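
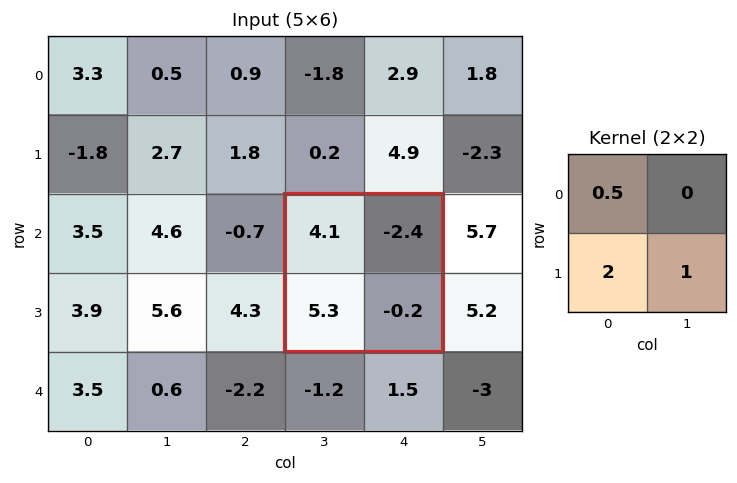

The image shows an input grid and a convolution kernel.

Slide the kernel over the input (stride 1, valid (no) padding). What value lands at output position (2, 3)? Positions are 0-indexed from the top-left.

12.45

The receptive field on the input at this output position is [4.1 -2.4 / 5.3 -0.2]. Elementwise product with the kernel and sum: 4.1·0.5 + 5.3·2 + -0.2·1.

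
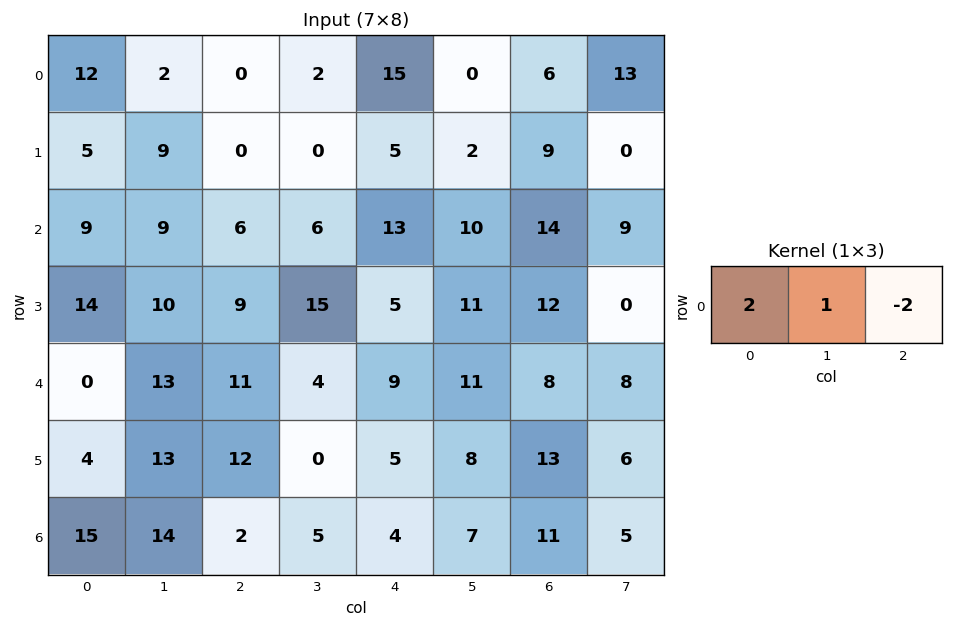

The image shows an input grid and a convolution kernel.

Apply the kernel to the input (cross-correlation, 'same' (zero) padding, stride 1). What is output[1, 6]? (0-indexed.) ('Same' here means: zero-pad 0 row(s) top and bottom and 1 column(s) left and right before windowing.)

13

The receptive field on the zero-padded input at this output position is [2 9 0]. Elementwise product with the kernel and sum: 2·2 + 9·1 + 0·-2.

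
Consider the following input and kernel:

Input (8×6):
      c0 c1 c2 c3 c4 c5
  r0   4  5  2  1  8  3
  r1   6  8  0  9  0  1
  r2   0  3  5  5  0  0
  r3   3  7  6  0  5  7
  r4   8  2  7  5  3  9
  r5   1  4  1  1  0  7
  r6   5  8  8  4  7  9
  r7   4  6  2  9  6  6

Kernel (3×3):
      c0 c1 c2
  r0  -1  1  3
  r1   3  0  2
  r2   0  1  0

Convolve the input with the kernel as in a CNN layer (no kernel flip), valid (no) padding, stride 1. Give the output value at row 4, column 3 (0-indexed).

49

The receptive field on the input at this output position is [5 3 9 / 1 0 7 / 4 7 9]. Elementwise product with the kernel and sum: 5·-1 + 3·1 + 9·3 + 1·3 + 7·2 + 7·1.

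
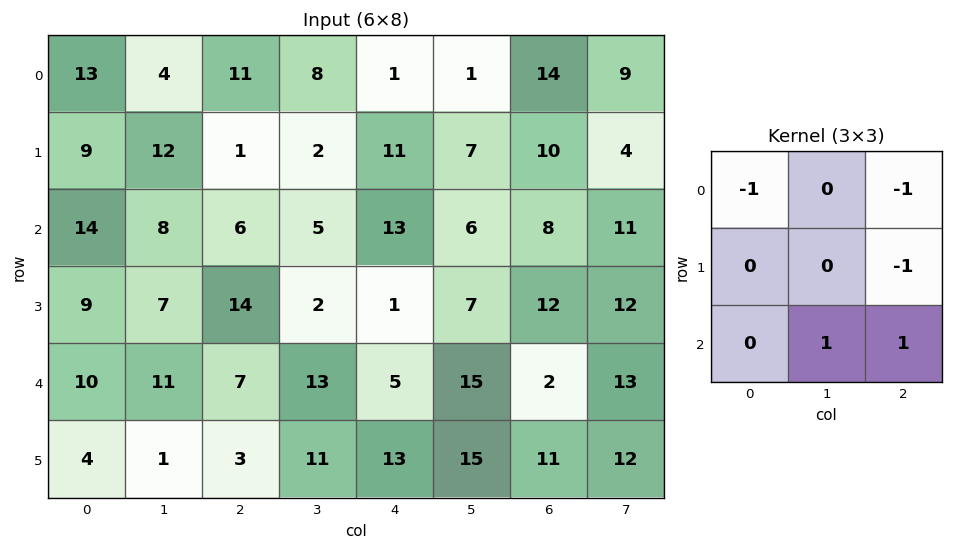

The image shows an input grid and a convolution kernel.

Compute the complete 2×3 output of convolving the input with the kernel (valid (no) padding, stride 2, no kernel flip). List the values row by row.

-11 -5 -11
-16 -2 -16

Output[0,0]: The receptive field on the input at this output position is [13 4 11 / 9 12 1 / 14 8 6]. Elementwise product with the kernel and sum: 13·-1 + 11·-1 + 1·-1 + 8·1 + 6·1.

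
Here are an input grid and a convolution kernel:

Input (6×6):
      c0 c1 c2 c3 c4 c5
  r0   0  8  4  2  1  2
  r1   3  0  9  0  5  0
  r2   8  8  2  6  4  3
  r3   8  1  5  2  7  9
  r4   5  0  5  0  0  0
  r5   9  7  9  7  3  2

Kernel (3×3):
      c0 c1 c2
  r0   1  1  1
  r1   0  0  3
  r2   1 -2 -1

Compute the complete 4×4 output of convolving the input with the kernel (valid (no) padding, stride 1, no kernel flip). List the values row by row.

Output[0,0]: The receptive field on the input at this output position is [0 8 4 / 3 0 9 / 8 8 2]. Elementwise product with the kernel and sum: 0·1 + 8·1 + 4·1 + 9·3 + 8·1 + 8·-2 + 2·-1.
Output[0,1]: The receptive field on the input at this output position is [8 4 2 / 0 9 0 / 8 2 6]. Elementwise product with the kernel and sum: 8·1 + 4·1 + 2·1 + 0·3 + 8·1 + 2·-2 + 6·-1.

29 12 8 0
19 16 20 -7
33 12 38 40
15 -10 6 17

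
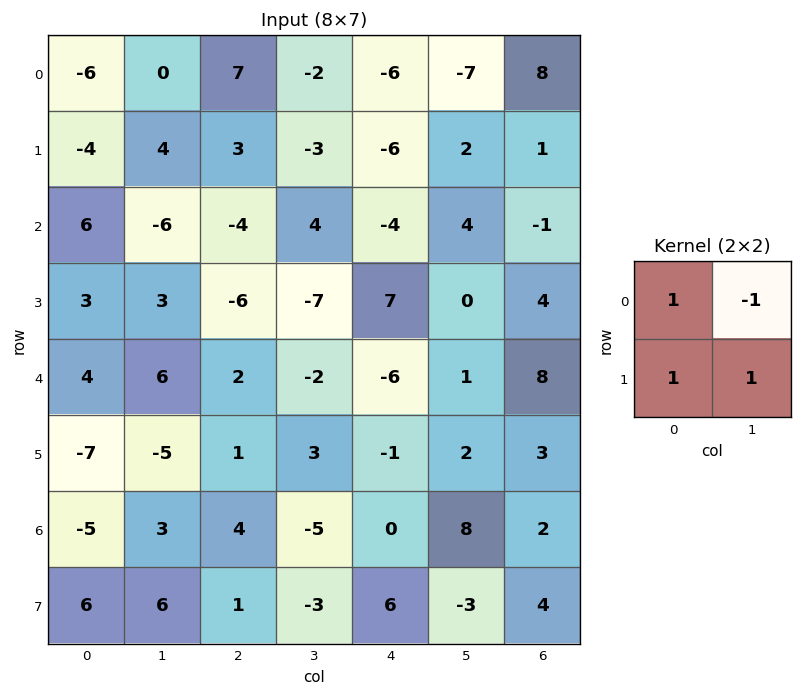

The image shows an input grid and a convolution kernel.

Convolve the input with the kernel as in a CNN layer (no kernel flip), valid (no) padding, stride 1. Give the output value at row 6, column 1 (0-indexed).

The receptive field on the input at this output position is [3 4 / 6 1]. Elementwise product with the kernel and sum: 3·1 + 4·-1 + 6·1 + 1·1.

6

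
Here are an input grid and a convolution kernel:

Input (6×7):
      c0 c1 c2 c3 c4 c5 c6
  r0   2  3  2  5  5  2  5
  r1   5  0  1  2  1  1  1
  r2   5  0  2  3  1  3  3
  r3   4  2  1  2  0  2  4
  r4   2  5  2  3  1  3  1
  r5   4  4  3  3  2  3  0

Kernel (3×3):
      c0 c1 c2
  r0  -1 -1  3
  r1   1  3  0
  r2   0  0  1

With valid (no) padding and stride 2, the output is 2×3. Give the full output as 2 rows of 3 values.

8 16 15
13 6 12

Output[0,0]: The receptive field on the input at this output position is [2 3 2 / 5 0 1 / 5 0 2]. Elementwise product with the kernel and sum: 2·-1 + 3·-1 + 2·3 + 5·1 + 0·3 + 2·1.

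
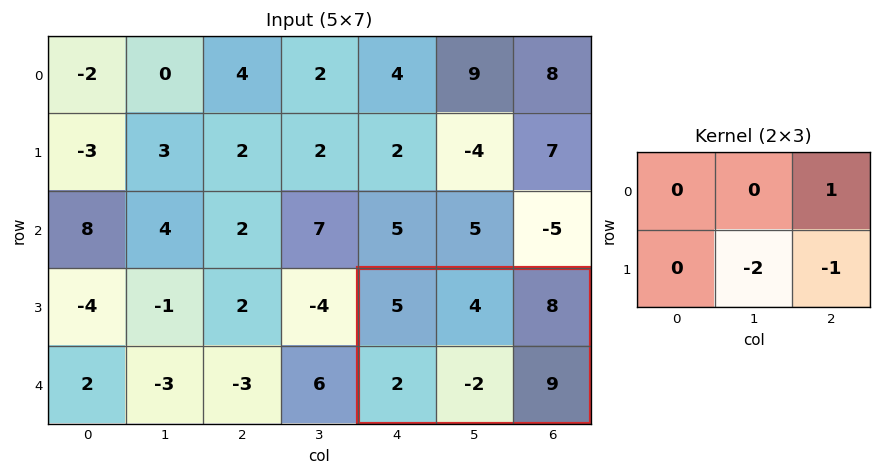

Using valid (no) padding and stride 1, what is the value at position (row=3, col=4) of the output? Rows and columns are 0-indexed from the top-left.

The receptive field on the input at this output position is [5 4 8 / 2 -2 9]. Elementwise product with the kernel and sum: 8·1 + -2·-2 + 9·-1.

3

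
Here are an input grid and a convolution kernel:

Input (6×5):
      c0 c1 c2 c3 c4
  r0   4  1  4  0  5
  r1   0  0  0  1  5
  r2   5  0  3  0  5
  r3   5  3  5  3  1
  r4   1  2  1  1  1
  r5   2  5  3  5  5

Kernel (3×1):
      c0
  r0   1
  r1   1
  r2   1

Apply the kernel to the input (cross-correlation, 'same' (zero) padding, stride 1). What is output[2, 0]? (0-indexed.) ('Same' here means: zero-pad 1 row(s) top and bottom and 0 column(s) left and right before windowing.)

10

The receptive field on the zero-padded input at this output position is [0 / 5 / 5]. Elementwise product with the kernel and sum: 0·1 + 5·1 + 5·1.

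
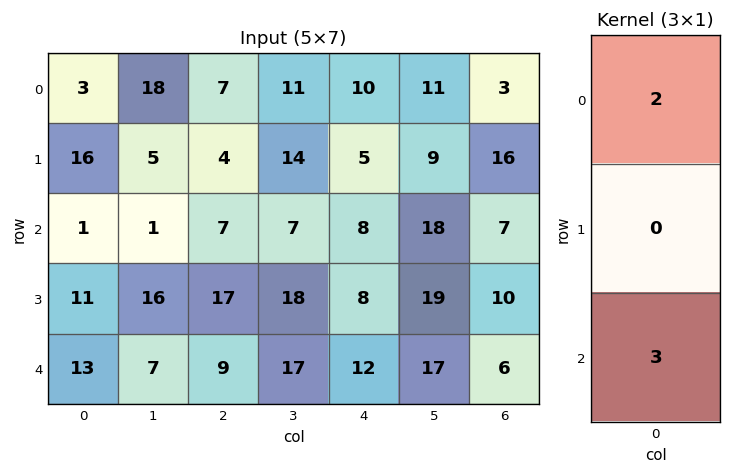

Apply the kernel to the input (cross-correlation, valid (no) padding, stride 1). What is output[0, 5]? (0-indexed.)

The receptive field on the input at this output position is [11 / 9 / 18]. Elementwise product with the kernel and sum: 11·2 + 18·3.

76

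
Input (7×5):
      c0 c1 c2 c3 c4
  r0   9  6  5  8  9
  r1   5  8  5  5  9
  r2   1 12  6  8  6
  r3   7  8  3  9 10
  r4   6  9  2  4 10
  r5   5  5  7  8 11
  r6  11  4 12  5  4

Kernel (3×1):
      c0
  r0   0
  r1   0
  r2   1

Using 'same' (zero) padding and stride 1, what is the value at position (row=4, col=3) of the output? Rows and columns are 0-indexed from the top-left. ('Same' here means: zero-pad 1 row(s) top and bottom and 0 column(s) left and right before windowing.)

8

The receptive field on the zero-padded input at this output position is [9 / 4 / 8]. Elementwise product with the kernel and sum: 8·1.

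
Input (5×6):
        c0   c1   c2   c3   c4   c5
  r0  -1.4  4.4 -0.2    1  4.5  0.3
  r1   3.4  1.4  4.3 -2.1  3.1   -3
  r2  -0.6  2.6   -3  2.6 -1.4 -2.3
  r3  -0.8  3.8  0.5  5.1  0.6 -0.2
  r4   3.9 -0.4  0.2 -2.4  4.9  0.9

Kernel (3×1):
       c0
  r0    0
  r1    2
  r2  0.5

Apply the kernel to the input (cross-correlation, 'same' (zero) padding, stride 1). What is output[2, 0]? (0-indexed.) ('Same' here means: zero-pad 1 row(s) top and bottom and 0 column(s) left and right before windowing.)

-1.6

The receptive field on the zero-padded input at this output position is [3.4 / -0.6 / -0.8]. Elementwise product with the kernel and sum: -0.6·2 + -0.8·0.5.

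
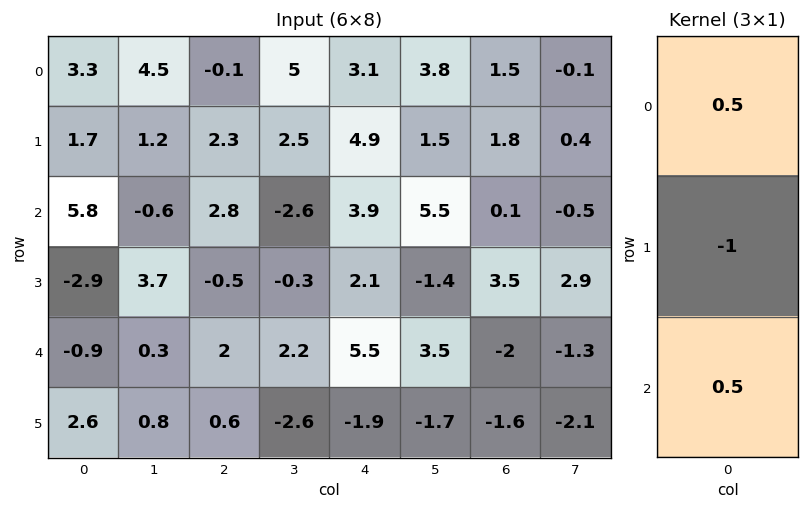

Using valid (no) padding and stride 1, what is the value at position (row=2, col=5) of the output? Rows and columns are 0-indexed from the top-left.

5.9

The receptive field on the input at this output position is [5.5 / -1.4 / 3.5]. Elementwise product with the kernel and sum: 5.5·0.5 + -1.4·-1 + 3.5·0.5.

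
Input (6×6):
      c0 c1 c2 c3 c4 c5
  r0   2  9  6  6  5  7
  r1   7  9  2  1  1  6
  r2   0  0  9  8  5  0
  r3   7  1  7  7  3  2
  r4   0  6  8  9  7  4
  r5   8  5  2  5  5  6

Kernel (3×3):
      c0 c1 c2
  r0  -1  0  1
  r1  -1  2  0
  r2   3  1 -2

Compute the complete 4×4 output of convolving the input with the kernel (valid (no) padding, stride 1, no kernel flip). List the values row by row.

-3 -15 24 31
3 6 28 27
-6 29 22 17
37 23 7 8

Output[0,0]: The receptive field on the input at this output position is [2 9 6 / 7 9 2 / 0 0 9]. Elementwise product with the kernel and sum: 2·-1 + 6·1 + 7·-1 + 9·2 + 0·3 + 0·1 + 9·-2.
Output[0,1]: The receptive field on the input at this output position is [9 6 6 / 9 2 1 / 0 9 8]. Elementwise product with the kernel and sum: 9·-1 + 6·1 + 9·-1 + 2·2 + 0·3 + 9·1 + 8·-2.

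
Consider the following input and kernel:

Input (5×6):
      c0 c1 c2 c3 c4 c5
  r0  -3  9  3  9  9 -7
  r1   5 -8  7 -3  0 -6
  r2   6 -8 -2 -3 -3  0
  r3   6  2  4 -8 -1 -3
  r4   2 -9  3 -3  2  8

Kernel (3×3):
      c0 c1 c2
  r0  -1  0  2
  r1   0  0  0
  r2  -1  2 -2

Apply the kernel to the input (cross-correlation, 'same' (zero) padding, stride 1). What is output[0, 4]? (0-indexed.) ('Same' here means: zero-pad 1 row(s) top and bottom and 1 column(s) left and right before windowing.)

15

The receptive field on the zero-padded input at this output position is [0 0 0 / 9 9 -7 / -3 0 -6]. Elementwise product with the kernel and sum: 0·-1 + 0·2 + -3·-1 + 0·2 + -6·-2.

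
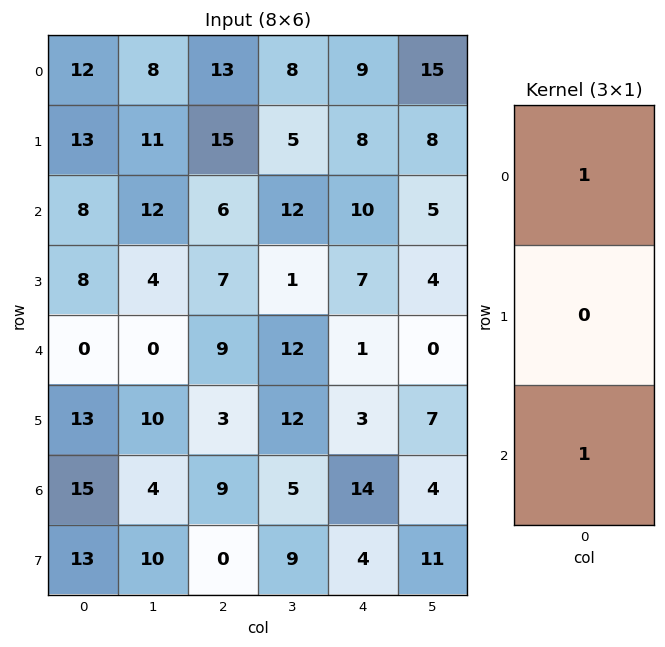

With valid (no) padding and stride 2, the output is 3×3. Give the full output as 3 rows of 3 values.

20 19 19
8 15 11
15 18 15

Output[0,0]: The receptive field on the input at this output position is [12 / 13 / 8]. Elementwise product with the kernel and sum: 12·1 + 8·1.
Output[0,1]: The receptive field on the input at this output position is [13 / 15 / 6]. Elementwise product with the kernel and sum: 13·1 + 6·1.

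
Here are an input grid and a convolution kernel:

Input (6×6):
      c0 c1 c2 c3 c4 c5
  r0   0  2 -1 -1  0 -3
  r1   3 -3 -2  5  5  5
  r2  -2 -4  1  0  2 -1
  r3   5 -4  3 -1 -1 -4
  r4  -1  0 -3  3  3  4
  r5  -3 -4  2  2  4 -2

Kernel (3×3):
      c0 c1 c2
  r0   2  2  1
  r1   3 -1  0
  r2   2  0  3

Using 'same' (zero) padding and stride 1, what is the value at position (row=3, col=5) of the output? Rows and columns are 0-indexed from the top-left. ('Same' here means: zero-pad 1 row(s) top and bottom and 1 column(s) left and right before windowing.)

9

The receptive field on the zero-padded input at this output position is [2 -1 0 / -1 -4 0 / 3 4 0]. Elementwise product with the kernel and sum: 2·2 + -1·2 + 0·1 + -1·3 + -4·-1 + 3·2 + 0·3.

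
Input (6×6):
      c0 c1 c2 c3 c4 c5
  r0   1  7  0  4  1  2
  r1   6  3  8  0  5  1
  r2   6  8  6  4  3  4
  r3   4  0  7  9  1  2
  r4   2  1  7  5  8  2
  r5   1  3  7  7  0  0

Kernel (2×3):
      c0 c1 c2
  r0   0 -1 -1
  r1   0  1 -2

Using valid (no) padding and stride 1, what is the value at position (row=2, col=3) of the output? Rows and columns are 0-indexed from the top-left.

-10

The receptive field on the input at this output position is [4 3 4 / 9 1 2]. Elementwise product with the kernel and sum: 3·-1 + 4·-1 + 1·1 + 2·-2.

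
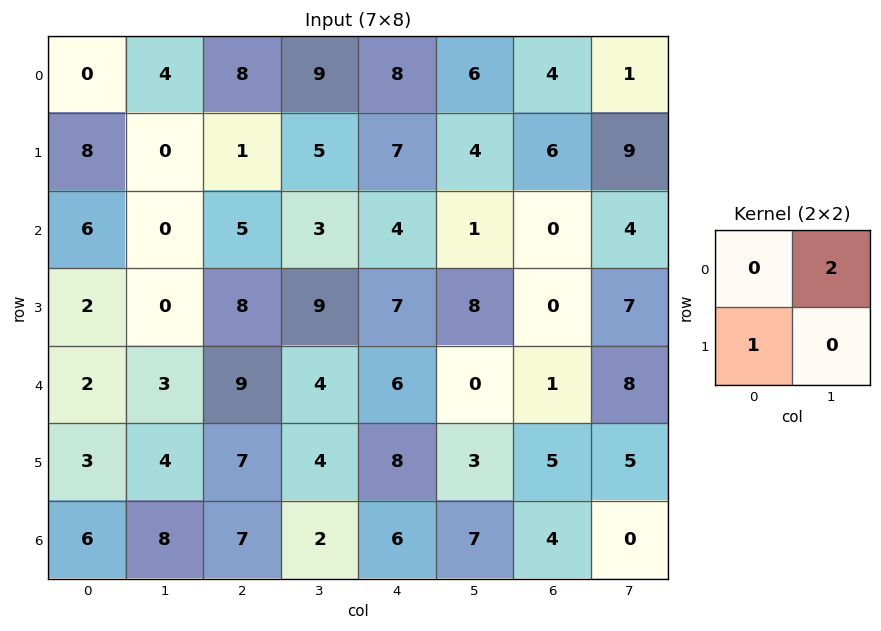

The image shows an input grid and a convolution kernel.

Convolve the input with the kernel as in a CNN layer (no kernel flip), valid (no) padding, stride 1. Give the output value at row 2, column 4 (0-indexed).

The receptive field on the input at this output position is [4 1 / 7 8]. Elementwise product with the kernel and sum: 1·2 + 7·1.

9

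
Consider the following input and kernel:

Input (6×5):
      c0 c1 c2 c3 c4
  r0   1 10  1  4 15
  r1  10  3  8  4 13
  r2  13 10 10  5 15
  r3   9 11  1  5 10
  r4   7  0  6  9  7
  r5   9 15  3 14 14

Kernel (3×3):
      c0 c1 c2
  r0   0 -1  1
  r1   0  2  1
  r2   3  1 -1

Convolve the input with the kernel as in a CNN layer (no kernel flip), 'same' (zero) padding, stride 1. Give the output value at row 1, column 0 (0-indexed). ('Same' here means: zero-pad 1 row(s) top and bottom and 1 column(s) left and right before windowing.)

The receptive field on the zero-padded input at this output position is [0 1 10 / 0 10 3 / 0 13 10]. Elementwise product with the kernel and sum: 1·-1 + 10·1 + 10·2 + 3·1 + 0·3 + 13·1 + 10·-1.

35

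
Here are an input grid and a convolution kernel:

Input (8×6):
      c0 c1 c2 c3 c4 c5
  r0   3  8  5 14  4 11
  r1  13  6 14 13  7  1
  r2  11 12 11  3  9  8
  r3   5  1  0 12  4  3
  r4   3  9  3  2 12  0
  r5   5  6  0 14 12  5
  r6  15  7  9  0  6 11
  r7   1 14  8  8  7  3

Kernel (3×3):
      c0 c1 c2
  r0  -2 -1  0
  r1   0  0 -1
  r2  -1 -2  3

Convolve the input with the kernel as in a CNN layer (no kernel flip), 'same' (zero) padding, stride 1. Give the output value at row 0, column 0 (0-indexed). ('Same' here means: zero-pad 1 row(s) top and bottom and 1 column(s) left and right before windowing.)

-16

The receptive field on the zero-padded input at this output position is [0 0 0 / 0 3 8 / 0 13 6]. Elementwise product with the kernel and sum: 0·-2 + 0·-1 + 8·-1 + 0·-1 + 13·-2 + 6·3.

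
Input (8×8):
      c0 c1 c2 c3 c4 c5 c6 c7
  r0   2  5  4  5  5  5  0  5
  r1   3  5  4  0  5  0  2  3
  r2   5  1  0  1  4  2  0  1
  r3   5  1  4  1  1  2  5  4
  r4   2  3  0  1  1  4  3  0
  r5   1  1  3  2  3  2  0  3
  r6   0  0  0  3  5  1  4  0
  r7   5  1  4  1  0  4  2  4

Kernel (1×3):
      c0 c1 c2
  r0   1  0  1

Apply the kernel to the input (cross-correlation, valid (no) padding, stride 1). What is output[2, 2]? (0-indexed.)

4

The receptive field on the input at this output position is [0 1 4]. Elementwise product with the kernel and sum: 0·1 + 4·1.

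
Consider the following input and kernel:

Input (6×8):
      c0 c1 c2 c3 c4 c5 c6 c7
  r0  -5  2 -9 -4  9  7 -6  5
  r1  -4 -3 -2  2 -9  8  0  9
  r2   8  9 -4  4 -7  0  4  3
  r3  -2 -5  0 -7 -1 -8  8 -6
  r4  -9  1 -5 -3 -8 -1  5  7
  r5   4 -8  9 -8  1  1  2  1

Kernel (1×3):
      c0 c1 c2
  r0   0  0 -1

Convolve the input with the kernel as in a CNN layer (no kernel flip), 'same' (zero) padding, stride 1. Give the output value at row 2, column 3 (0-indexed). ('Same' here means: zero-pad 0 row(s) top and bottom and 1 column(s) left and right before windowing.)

The receptive field on the zero-padded input at this output position is [-4 4 -7]. Elementwise product with the kernel and sum: -7·-1.

7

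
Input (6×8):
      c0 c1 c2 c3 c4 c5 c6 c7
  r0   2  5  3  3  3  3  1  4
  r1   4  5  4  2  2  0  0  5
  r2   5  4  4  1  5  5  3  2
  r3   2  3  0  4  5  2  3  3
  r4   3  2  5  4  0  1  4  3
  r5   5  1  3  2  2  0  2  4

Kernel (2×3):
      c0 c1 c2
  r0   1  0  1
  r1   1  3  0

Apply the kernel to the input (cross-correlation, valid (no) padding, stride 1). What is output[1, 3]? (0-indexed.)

18

The receptive field on the input at this output position is [2 2 0 / 1 5 5]. Elementwise product with the kernel and sum: 2·1 + 0·1 + 1·1 + 5·3.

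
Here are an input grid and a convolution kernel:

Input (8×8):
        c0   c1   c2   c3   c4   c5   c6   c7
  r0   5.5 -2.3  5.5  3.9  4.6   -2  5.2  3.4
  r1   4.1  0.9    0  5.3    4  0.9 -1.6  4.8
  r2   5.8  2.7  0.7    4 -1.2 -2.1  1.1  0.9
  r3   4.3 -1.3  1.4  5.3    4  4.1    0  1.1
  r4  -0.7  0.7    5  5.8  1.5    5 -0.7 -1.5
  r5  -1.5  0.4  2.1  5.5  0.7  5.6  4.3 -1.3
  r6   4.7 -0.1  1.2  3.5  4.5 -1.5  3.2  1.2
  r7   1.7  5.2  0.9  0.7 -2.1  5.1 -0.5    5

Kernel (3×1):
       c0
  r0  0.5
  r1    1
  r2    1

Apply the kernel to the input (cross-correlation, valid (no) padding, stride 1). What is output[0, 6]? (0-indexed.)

The receptive field on the input at this output position is [5.2 / -1.6 / 1.1]. Elementwise product with the kernel and sum: 5.2·0.5 + -1.6·1 + 1.1·1.

2.1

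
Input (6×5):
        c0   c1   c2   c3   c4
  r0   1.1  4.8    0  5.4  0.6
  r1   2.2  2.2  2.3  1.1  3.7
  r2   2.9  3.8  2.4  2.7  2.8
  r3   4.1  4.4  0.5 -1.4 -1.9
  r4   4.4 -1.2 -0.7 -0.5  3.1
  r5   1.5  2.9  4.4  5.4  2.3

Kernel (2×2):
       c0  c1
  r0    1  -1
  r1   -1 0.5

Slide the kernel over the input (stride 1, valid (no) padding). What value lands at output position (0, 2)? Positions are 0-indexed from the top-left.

-7.15

The receptive field on the input at this output position is [0 5.4 / 2.3 1.1]. Elementwise product with the kernel and sum: 0·1 + 5.4·-1 + 2.3·-1 + 1.1·0.5.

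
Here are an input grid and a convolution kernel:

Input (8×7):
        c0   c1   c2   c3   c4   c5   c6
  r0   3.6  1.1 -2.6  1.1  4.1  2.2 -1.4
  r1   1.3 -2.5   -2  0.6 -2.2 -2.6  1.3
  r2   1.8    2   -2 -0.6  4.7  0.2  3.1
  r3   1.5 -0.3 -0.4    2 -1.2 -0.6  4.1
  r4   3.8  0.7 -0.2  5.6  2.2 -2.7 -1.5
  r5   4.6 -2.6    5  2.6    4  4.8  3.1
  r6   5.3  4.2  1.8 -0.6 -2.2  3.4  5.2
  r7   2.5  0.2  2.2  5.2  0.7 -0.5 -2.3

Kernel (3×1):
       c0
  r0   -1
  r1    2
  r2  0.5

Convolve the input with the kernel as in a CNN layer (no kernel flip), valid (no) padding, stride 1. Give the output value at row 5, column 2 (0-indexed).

The receptive field on the input at this output position is [5 / 1.8 / 2.2]. Elementwise product with the kernel and sum: 5·-1 + 1.8·2 + 2.2·0.5.

-0.3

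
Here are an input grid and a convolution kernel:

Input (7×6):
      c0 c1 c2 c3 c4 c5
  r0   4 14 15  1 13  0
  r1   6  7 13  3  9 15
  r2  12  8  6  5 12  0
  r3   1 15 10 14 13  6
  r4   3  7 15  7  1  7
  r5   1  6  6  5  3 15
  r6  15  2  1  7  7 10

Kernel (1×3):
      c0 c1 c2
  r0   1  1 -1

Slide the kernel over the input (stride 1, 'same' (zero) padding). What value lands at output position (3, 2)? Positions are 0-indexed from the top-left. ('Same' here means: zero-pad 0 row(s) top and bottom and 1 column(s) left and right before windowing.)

11

The receptive field on the zero-padded input at this output position is [15 10 14]. Elementwise product with the kernel and sum: 15·1 + 10·1 + 14·-1.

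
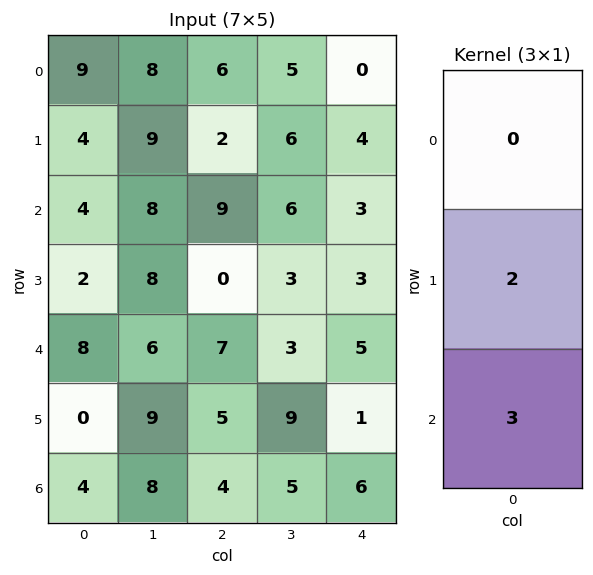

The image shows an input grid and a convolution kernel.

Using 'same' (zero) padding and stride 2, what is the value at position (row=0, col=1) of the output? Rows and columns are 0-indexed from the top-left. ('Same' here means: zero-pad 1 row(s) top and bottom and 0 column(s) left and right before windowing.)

18

The receptive field on the zero-padded input at this output position is [0 / 6 / 2]. Elementwise product with the kernel and sum: 6·2 + 2·3.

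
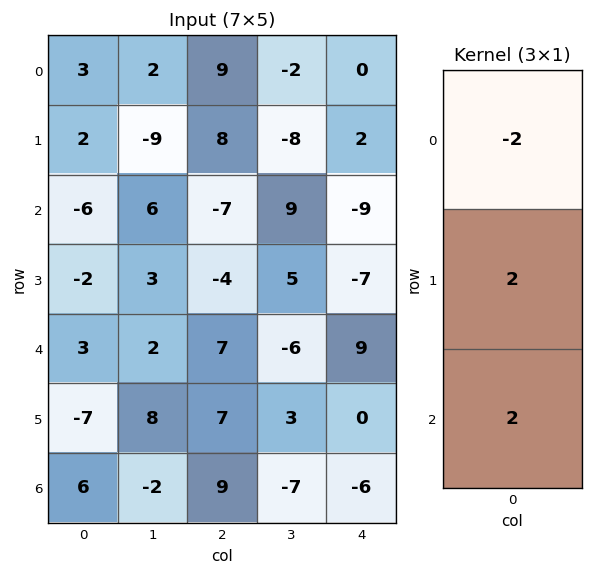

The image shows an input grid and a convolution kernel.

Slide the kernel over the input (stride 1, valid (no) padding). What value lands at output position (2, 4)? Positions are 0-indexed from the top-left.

22

The receptive field on the input at this output position is [-9 / -7 / 9]. Elementwise product with the kernel and sum: -9·-2 + -7·2 + 9·2.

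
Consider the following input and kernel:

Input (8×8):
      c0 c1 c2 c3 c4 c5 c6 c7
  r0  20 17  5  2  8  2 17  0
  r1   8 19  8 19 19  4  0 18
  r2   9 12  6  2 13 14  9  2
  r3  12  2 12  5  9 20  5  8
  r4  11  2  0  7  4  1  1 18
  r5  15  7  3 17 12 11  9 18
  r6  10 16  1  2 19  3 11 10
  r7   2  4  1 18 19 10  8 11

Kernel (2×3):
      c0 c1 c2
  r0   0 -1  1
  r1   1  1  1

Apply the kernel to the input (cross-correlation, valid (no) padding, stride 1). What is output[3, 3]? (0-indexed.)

The receptive field on the input at this output position is [5 9 20 / 7 4 1]. Elementwise product with the kernel and sum: 9·-1 + 20·1 + 7·1 + 4·1 + 1·1.

23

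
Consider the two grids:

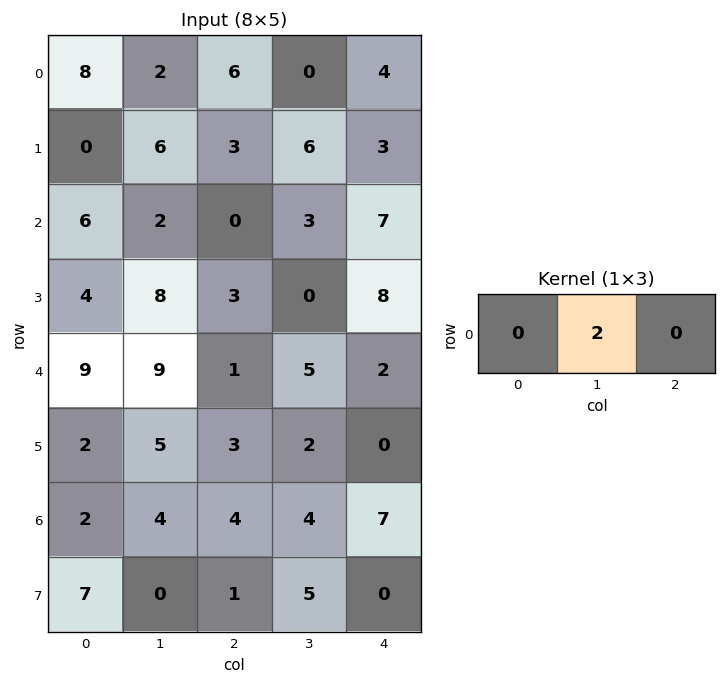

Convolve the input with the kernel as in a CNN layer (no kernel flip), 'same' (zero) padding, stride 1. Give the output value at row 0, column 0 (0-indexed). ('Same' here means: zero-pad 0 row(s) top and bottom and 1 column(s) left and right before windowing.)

16

The receptive field on the zero-padded input at this output position is [0 8 2]. Elementwise product with the kernel and sum: 8·2.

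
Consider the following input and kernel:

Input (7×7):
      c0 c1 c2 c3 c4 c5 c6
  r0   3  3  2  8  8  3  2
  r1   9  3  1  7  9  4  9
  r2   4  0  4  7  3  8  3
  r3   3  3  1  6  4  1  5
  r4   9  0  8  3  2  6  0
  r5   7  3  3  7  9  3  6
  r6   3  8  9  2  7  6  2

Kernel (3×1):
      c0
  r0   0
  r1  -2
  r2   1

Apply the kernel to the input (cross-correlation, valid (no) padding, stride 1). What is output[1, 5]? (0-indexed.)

The receptive field on the input at this output position is [4 / 8 / 1]. Elementwise product with the kernel and sum: 8·-2 + 1·1.

-15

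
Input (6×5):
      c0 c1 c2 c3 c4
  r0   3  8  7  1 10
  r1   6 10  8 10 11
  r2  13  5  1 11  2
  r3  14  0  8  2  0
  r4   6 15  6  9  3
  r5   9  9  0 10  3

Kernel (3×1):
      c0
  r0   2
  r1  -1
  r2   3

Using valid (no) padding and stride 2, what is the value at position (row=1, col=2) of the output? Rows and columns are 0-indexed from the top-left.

The receptive field on the input at this output position is [2 / 0 / 3]. Elementwise product with the kernel and sum: 2·2 + 0·-1 + 3·3.

13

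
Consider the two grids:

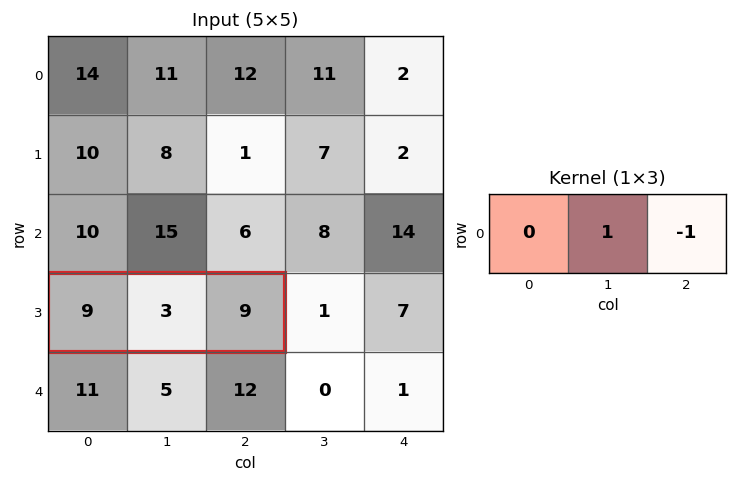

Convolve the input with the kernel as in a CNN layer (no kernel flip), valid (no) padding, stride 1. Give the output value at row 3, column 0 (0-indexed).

-6

The receptive field on the input at this output position is [9 3 9]. Elementwise product with the kernel and sum: 3·1 + 9·-1.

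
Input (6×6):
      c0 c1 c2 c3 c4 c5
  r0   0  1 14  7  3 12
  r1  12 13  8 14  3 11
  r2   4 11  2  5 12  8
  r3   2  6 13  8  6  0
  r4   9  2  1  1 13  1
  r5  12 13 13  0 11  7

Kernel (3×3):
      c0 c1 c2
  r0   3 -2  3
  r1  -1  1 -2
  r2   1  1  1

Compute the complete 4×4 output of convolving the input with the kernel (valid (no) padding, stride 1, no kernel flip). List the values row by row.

42 -19 56 43
58 73 11 74
-14 39 30 28
62 39 39 40

Output[0,0]: The receptive field on the input at this output position is [0 1 14 / 12 13 8 / 4 11 2]. Elementwise product with the kernel and sum: 0·3 + 1·-2 + 14·3 + 12·-1 + 13·1 + 8·-2 + 4·1 + 11·1 + 2·1.
Output[0,1]: The receptive field on the input at this output position is [1 14 7 / 13 8 14 / 11 2 5]. Elementwise product with the kernel and sum: 1·3 + 14·-2 + 7·3 + 13·-1 + 8·1 + 14·-2 + 11·1 + 2·1 + 5·1.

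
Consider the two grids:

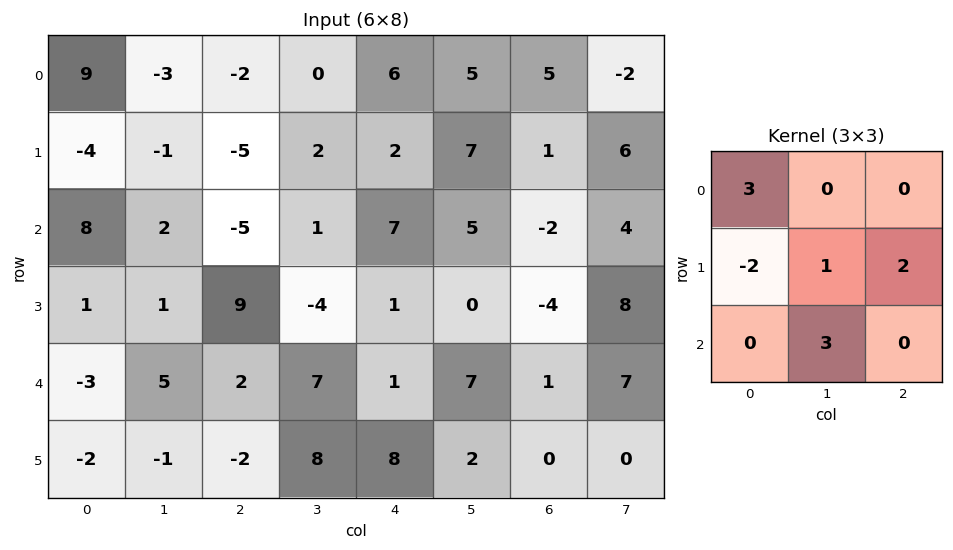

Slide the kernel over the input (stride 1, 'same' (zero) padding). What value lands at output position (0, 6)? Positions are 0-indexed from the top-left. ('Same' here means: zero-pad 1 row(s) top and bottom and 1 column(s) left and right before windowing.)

The receptive field on the zero-padded input at this output position is [0 0 0 / 5 5 -2 / 7 1 6]. Elementwise product with the kernel and sum: 0·3 + 5·-2 + 5·1 + -2·2 + 1·3.

-6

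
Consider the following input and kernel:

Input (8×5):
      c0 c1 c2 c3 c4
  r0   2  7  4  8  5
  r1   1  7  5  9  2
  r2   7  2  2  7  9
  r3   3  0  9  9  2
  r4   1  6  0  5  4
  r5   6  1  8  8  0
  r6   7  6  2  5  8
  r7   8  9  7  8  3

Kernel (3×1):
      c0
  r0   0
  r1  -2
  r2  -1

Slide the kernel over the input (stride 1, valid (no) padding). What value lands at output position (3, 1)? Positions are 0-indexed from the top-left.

The receptive field on the input at this output position is [0 / 6 / 1]. Elementwise product with the kernel and sum: 6·-2 + 1·-1.

-13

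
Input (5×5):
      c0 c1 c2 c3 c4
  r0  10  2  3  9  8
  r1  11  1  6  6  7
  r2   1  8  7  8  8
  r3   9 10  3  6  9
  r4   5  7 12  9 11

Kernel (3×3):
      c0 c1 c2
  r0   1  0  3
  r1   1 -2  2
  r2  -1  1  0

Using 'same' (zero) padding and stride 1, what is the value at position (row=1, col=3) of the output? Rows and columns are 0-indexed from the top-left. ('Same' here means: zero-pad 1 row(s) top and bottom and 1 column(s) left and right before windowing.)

The receptive field on the zero-padded input at this output position is [3 9 8 / 6 6 7 / 7 8 8]. Elementwise product with the kernel and sum: 3·1 + 8·3 + 6·1 + 6·-2 + 7·2 + 7·-1 + 8·1.

36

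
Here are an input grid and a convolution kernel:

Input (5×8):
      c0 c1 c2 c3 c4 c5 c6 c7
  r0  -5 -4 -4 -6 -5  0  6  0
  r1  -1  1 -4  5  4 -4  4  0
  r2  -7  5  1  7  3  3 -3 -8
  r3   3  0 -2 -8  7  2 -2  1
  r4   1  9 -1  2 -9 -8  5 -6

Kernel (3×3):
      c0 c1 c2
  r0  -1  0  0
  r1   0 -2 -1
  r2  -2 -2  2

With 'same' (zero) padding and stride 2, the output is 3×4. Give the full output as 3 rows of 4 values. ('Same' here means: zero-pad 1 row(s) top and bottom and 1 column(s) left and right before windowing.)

18 30 -16 -12
3 -22 -8 20
-11 0 34 -6

Output[0,0]: The receptive field on the zero-padded input at this output position is [0 0 0 / 0 -5 -4 / 0 -1 1]. Elementwise product with the kernel and sum: 0·-1 + -5·-2 + -4·-1 + 0·-2 + -1·-2 + 1·2.
Output[0,1]: The receptive field on the zero-padded input at this output position is [0 0 0 / -4 -4 -6 / 1 -4 5]. Elementwise product with the kernel and sum: 0·-1 + -4·-2 + -6·-1 + 1·-2 + -4·-2 + 5·2.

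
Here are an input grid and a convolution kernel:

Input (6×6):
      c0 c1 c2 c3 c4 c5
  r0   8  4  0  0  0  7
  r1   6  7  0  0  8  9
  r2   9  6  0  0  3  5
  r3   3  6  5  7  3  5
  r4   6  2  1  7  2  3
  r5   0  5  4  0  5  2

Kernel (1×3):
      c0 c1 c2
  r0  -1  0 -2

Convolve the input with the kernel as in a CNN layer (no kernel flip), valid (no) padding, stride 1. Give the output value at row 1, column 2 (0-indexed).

The receptive field on the input at this output position is [0 0 8]. Elementwise product with the kernel and sum: 0·-1 + 8·-2.

-16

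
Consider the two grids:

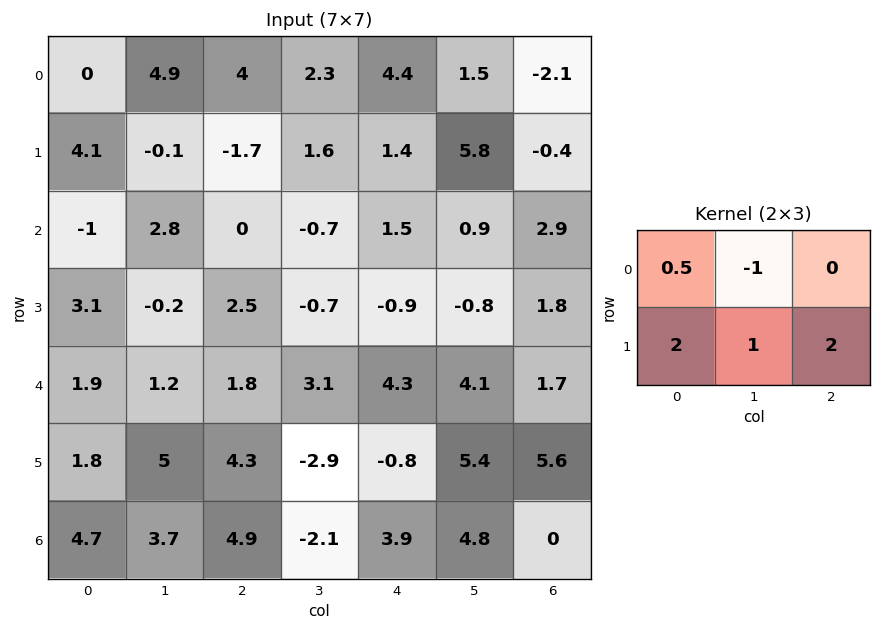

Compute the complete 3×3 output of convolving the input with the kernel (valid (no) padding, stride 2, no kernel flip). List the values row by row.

-0.2 0.7 8.5
7.7 3.2 0.85
16.95 1.9 13.05

Output[0,0]: The receptive field on the input at this output position is [0 4.9 4 / 4.1 -0.1 -1.7]. Elementwise product with the kernel and sum: 0·0.5 + 4.9·-1 + 4.1·2 + -0.1·1 + -1.7·2.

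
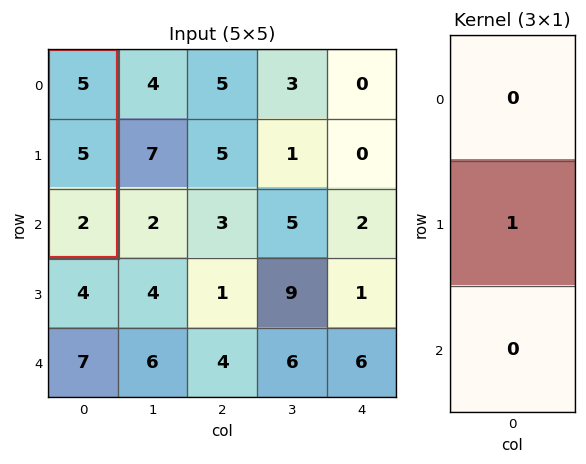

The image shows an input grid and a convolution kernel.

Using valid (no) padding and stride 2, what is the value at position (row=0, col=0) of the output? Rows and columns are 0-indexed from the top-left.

The receptive field on the input at this output position is [5 / 5 / 2]. Elementwise product with the kernel and sum: 5·1.

5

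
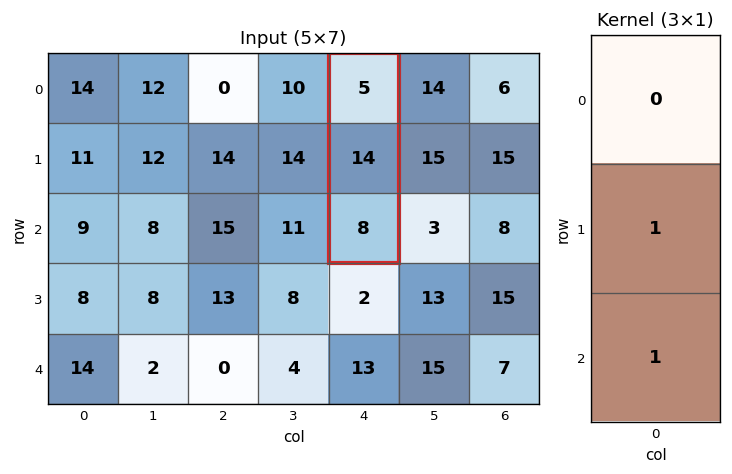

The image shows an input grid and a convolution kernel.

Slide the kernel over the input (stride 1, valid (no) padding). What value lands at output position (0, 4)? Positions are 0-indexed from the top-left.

The receptive field on the input at this output position is [5 / 14 / 8]. Elementwise product with the kernel and sum: 14·1 + 8·1.

22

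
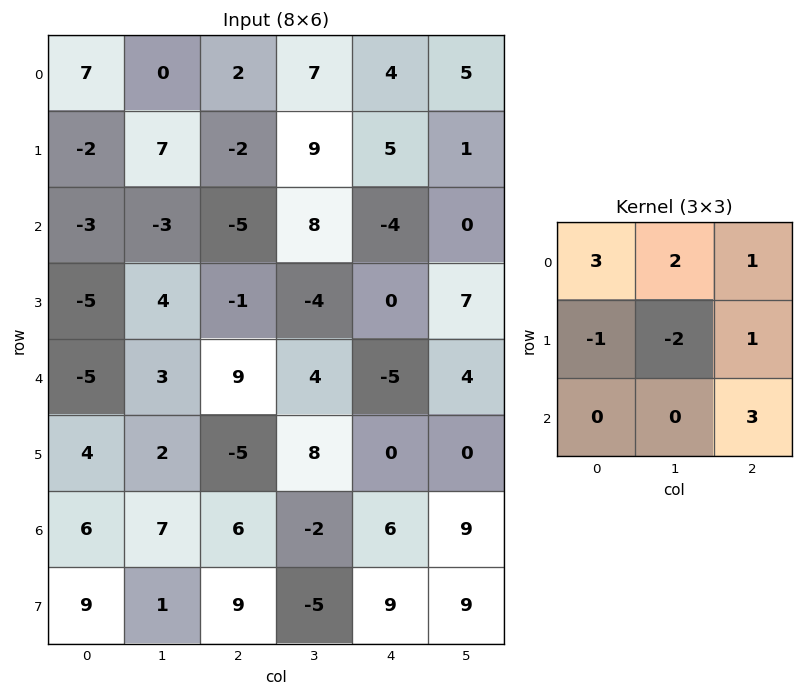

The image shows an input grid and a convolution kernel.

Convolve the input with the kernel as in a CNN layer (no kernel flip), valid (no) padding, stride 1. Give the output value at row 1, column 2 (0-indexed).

The receptive field on the input at this output position is [-2 9 5 / -5 8 -4 / -1 -4 0]. Elementwise product with the kernel and sum: -2·3 + 9·2 + 5·1 + -5·-1 + 8·-2 + -4·1 + 0·3.

2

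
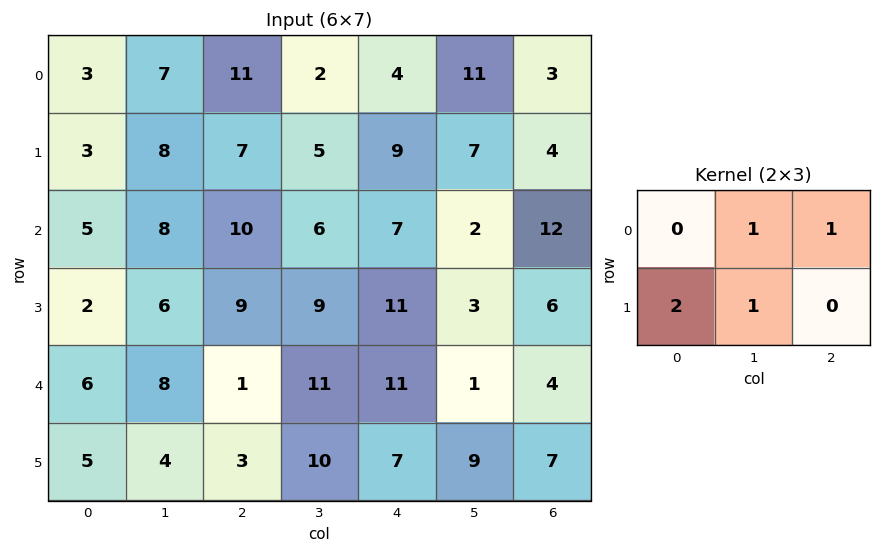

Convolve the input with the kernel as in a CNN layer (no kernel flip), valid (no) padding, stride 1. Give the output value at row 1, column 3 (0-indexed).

The receptive field on the input at this output position is [5 9 7 / 6 7 2]. Elementwise product with the kernel and sum: 9·1 + 7·1 + 6·2 + 7·1.

35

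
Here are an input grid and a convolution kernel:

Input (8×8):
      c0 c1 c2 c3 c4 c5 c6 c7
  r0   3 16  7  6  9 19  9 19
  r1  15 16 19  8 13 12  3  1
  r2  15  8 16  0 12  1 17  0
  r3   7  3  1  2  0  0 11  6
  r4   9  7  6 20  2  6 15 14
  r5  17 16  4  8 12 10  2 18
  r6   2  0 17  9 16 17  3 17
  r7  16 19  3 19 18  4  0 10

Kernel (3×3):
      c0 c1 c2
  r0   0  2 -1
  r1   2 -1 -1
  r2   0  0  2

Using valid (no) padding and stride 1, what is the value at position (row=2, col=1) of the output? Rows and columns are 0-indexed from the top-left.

The receptive field on the input at this output position is [8 16 0 / 3 1 2 / 7 6 20]. Elementwise product with the kernel and sum: 16·2 + 0·-1 + 3·2 + 1·-1 + 2·-1 + 20·2.

75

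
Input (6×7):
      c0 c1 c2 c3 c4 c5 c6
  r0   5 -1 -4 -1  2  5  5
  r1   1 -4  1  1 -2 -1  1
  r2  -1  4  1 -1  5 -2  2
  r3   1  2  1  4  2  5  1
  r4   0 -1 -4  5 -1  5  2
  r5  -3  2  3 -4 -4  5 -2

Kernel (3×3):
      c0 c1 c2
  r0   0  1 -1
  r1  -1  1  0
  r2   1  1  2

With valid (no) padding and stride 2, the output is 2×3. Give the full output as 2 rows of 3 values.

Output[0,0]: The receptive field on the input at this output position is [5 -1 -4 / 1 -4 1 / -1 4 1]. Elementwise product with the kernel and sum: -1·1 + -4·-1 + 1·-1 + -4·1 + -1·1 + 4·1 + 1·2.

3 7 8
-5 -4 7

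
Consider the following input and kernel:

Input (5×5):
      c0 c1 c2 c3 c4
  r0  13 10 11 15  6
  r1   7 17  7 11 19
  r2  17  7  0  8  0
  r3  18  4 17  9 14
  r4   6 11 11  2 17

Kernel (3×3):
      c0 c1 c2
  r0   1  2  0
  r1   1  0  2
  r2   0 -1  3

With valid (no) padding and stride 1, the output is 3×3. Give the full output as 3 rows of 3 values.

47 95 78
105 64 62
105 24 110

Output[0,0]: The receptive field on the input at this output position is [13 10 11 / 7 17 7 / 17 7 0]. Elementwise product with the kernel and sum: 13·1 + 10·2 + 7·1 + 7·2 + 7·-1 + 0·3.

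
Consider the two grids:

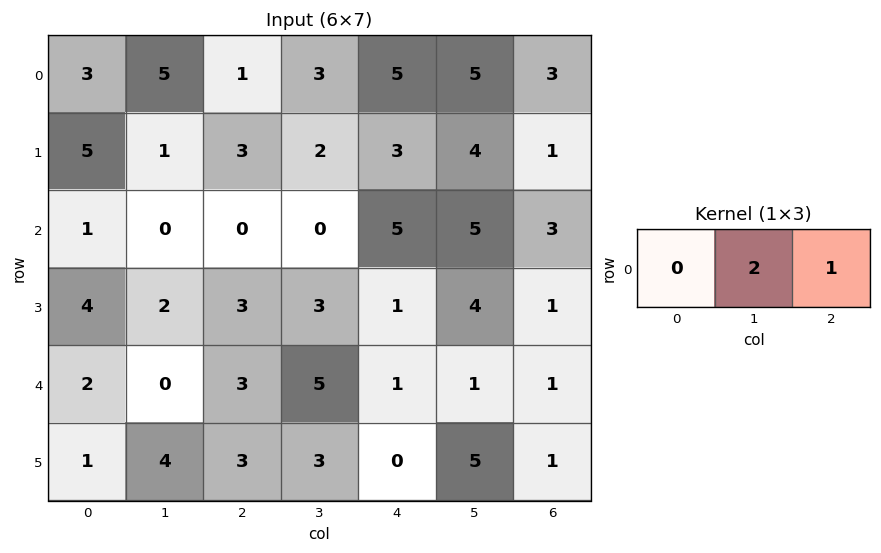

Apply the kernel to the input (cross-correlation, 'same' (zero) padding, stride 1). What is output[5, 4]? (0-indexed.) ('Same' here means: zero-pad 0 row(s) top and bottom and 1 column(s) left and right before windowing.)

5

The receptive field on the zero-padded input at this output position is [3 0 5]. Elementwise product with the kernel and sum: 0·2 + 5·1.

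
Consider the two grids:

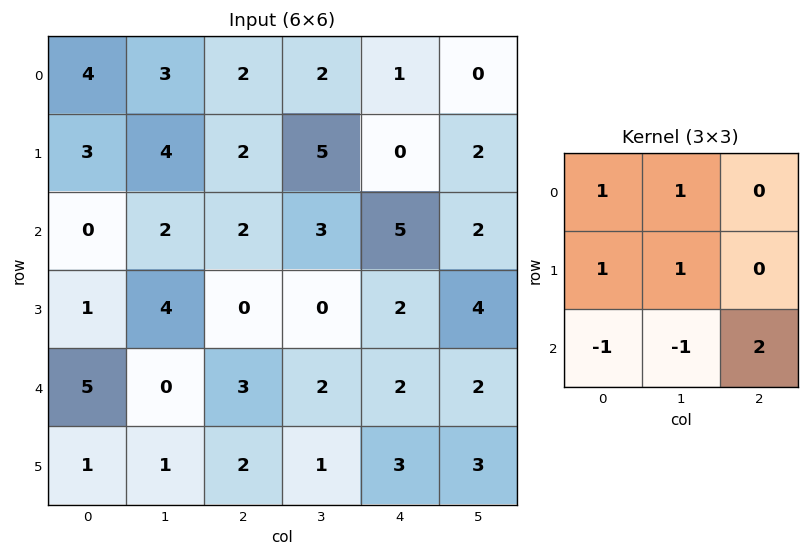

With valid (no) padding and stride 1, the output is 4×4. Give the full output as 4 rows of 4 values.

16 13 16 4
4 6 16 19
8 9 4 10
12 6 8 8

Output[0,0]: The receptive field on the input at this output position is [4 3 2 / 3 4 2 / 0 2 2]. Elementwise product with the kernel and sum: 4·1 + 3·1 + 3·1 + 4·1 + 0·-1 + 2·-1 + 2·2.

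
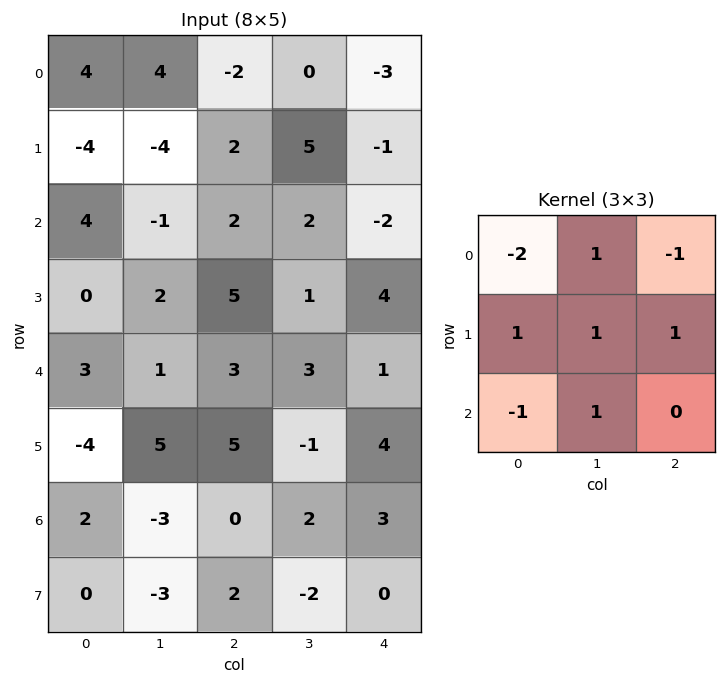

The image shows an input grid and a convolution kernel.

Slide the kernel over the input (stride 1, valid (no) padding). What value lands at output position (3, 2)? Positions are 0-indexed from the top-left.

The receptive field on the input at this output position is [5 1 4 / 3 3 1 / 5 -1 4]. Elementwise product with the kernel and sum: 5·-2 + 1·1 + 4·-1 + 3·1 + 3·1 + 1·1 + 5·-1 + -1·1.

-12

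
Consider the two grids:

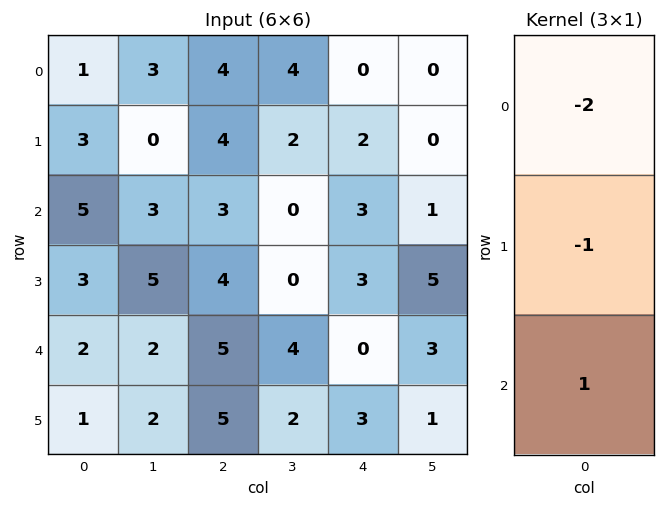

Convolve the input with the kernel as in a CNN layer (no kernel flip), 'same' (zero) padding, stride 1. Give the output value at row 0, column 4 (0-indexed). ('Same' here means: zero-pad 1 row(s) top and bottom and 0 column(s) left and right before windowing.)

The receptive field on the zero-padded input at this output position is [0 / 0 / 2]. Elementwise product with the kernel and sum: 0·-2 + 0·-1 + 2·1.

2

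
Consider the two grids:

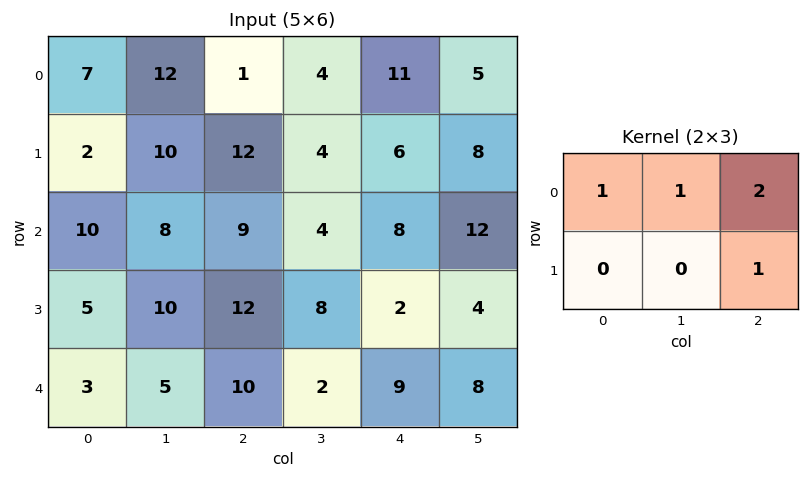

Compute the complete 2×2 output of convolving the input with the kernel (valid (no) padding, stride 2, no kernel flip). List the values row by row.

33 33
48 31

Output[0,0]: The receptive field on the input at this output position is [7 12 1 / 2 10 12]. Elementwise product with the kernel and sum: 7·1 + 12·1 + 1·2 + 12·1.
Output[0,1]: The receptive field on the input at this output position is [1 4 11 / 12 4 6]. Elementwise product with the kernel and sum: 1·1 + 4·1 + 11·2 + 6·1.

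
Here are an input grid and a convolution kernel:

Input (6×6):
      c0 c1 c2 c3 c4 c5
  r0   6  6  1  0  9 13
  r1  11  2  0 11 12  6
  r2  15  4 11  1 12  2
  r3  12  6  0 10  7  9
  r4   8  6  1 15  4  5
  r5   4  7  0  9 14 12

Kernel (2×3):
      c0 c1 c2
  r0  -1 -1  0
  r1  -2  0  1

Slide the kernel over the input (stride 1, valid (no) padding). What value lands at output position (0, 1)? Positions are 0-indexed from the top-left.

0

The receptive field on the input at this output position is [6 1 0 / 2 0 11]. Elementwise product with the kernel and sum: 6·-1 + 1·-1 + 2·-2 + 11·1.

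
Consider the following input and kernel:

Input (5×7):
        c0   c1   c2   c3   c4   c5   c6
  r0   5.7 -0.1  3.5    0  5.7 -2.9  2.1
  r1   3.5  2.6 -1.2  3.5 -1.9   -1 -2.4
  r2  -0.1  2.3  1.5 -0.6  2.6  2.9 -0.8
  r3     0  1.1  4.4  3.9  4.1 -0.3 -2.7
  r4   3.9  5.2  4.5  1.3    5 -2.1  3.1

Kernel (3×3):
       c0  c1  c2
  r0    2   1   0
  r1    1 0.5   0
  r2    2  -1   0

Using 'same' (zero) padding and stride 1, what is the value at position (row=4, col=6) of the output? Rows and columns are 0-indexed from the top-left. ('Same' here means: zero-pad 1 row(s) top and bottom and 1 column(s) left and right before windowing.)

The receptive field on the zero-padded input at this output position is [-0.3 -2.7 0 / -2.1 3.1 0 / 0 0 0]. Elementwise product with the kernel and sum: -0.3·2 + -2.7·1 + -2.1·1 + 3.1·0.5 + 0·2 + 0·-1.

-3.85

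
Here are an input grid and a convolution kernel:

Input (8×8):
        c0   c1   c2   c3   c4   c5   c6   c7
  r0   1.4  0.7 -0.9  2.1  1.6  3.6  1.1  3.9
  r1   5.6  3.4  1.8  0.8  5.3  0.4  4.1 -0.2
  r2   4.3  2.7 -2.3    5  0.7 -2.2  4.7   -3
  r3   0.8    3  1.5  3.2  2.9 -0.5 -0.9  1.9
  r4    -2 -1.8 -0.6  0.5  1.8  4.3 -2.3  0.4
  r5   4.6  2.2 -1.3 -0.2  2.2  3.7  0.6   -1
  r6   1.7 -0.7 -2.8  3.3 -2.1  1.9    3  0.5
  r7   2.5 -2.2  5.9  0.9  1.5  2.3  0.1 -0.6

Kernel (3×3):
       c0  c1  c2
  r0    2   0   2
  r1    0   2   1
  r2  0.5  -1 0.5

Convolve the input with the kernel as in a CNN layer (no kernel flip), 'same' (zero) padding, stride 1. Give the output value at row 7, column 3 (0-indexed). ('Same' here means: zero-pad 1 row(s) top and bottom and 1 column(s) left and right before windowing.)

The receptive field on the zero-padded input at this output position is [-2.8 3.3 -2.1 / 5.9 0.9 1.5 / 0 0 0]. Elementwise product with the kernel and sum: -2.8·2 + -2.1·2 + 0.9·2 + 1.5·1 + 0·0.5 + 0·-1 + 0·0.5.

-6.5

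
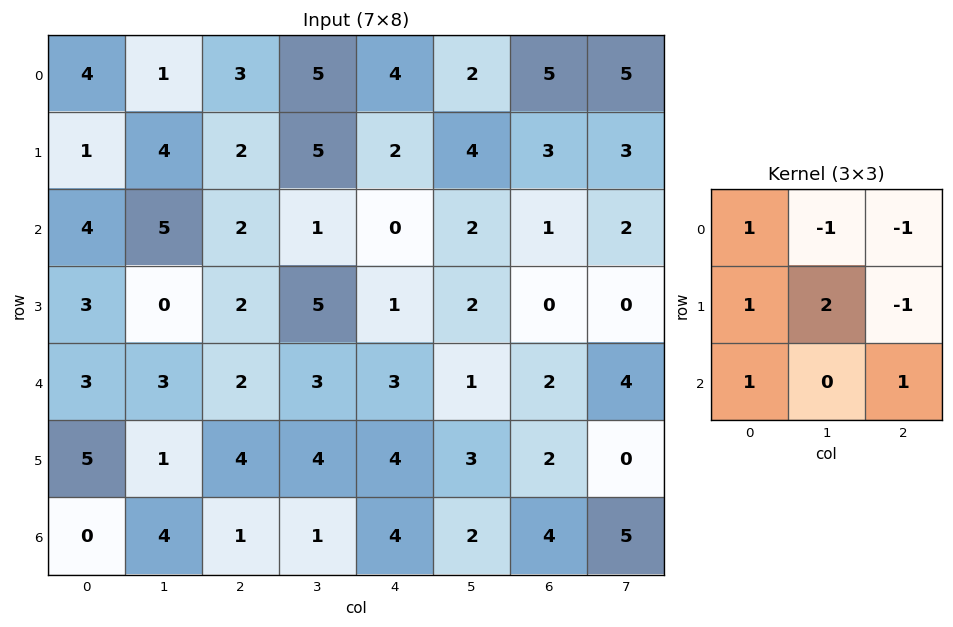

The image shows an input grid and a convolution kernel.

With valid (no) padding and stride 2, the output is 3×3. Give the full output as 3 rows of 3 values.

Output[0,0]: The receptive field on the input at this output position is [4 1 3 / 1 4 2 / 4 5 2]. Elementwise product with the kernel and sum: 4·1 + 1·-1 + 3·-1 + 1·1 + 4·2 + 2·-1 + 4·1 + 2·1.
Output[0,1]: The receptive field on the input at this output position is [3 5 4 / 2 5 2 / 2 1 0]. Elementwise product with the kernel and sum: 3·1 + 5·-1 + 4·-1 + 2·1 + 5·2 + 2·-1 + 2·1 + 0·1.

13 6 5
3 17 7
2 9 16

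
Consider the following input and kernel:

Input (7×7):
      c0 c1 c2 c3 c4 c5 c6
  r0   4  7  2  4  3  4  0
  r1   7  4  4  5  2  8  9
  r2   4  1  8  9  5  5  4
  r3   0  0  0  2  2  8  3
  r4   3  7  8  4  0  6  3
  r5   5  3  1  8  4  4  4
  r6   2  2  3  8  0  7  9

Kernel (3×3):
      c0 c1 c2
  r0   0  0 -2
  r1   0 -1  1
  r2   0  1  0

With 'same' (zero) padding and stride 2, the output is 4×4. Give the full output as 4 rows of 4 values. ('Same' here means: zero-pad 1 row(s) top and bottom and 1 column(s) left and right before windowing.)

Output[0,0]: The receptive field on the zero-padded input at this output position is [0 0 0 / 0 4 7 / 0 7 4]. Elementwise product with the kernel and sum: 0·-2 + 4·-1 + 7·1 + 7·1.
Output[0,1]: The receptive field on the zero-padded input at this output position is [0 0 0 / 7 2 4 / 4 4 5]. Elementwise product with the kernel and sum: 0·-2 + 2·-1 + 4·1 + 4·1.

10 6 3 9
-11 -9 -14 -1
9 -7 -6 1
-6 -11 -1 -9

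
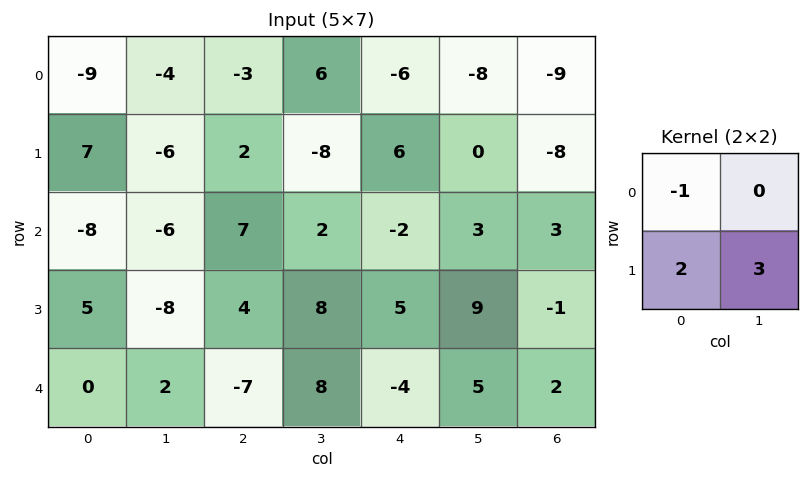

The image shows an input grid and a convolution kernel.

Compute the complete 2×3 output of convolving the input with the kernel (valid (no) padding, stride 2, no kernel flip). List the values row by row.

5 -17 18
-6 25 39

Output[0,0]: The receptive field on the input at this output position is [-9 -4 / 7 -6]. Elementwise product with the kernel and sum: -9·-1 + 7·2 + -6·3.
Output[0,1]: The receptive field on the input at this output position is [-3 6 / 2 -8]. Elementwise product with the kernel and sum: -3·-1 + 2·2 + -8·3.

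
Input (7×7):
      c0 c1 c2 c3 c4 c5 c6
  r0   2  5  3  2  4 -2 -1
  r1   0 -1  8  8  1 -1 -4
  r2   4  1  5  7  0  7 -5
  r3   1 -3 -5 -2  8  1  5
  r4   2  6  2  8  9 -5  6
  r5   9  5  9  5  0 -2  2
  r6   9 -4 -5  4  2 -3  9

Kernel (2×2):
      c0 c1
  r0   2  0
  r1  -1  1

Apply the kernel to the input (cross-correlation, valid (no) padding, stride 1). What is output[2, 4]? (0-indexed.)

-7

The receptive field on the input at this output position is [0 7 / 8 1]. Elementwise product with the kernel and sum: 0·2 + 8·-1 + 1·1.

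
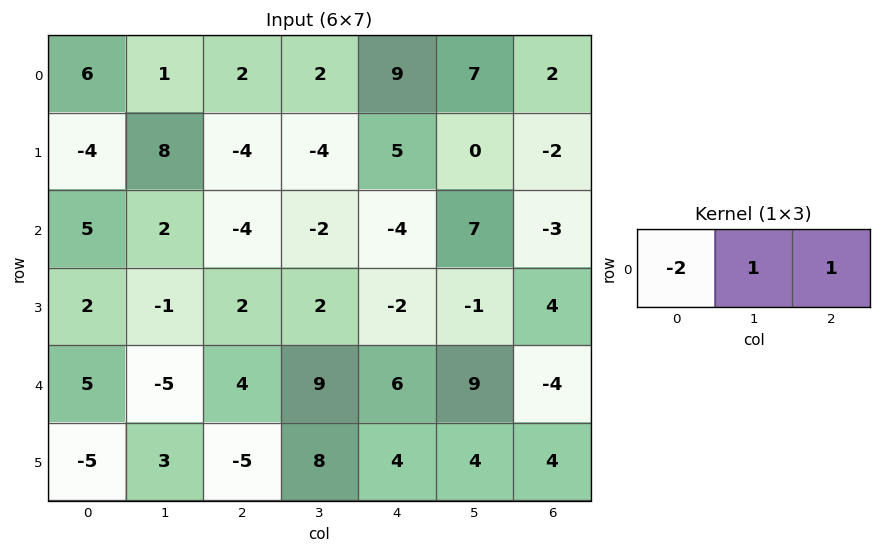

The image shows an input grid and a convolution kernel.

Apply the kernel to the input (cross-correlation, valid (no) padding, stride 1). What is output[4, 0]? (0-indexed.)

The receptive field on the input at this output position is [5 -5 4]. Elementwise product with the kernel and sum: 5·-2 + -5·1 + 4·1.

-11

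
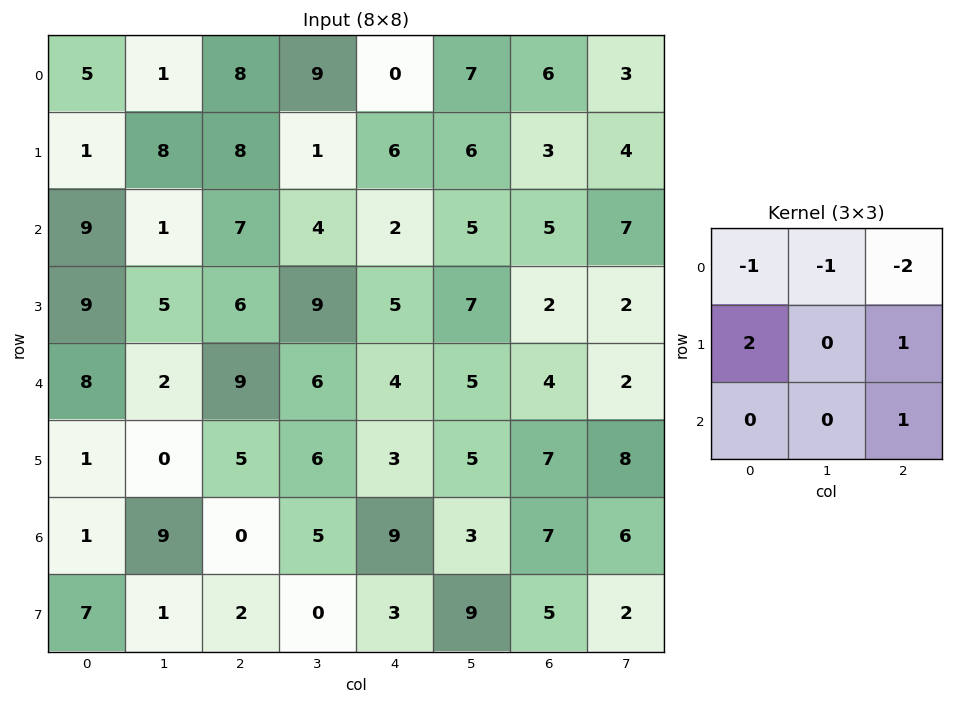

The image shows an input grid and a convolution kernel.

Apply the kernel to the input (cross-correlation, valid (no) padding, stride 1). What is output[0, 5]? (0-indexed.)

The receptive field on the input at this output position is [7 6 3 / 6 3 4 / 5 5 7]. Elementwise product with the kernel and sum: 7·-1 + 6·-1 + 3·-2 + 6·2 + 4·1 + 7·1.

4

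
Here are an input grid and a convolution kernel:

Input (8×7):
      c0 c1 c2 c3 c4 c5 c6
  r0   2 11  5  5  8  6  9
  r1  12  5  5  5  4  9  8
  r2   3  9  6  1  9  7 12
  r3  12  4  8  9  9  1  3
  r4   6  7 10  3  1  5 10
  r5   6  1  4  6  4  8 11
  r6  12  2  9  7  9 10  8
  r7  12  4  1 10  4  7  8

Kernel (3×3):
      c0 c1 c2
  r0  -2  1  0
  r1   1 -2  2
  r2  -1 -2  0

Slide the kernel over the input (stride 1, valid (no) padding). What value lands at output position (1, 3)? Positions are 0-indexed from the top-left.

-36

The receptive field on the input at this output position is [5 4 9 / 1 9 7 / 9 9 1]. Elementwise product with the kernel and sum: 5·-2 + 4·1 + 1·1 + 9·-2 + 7·2 + 9·-1 + 9·-2.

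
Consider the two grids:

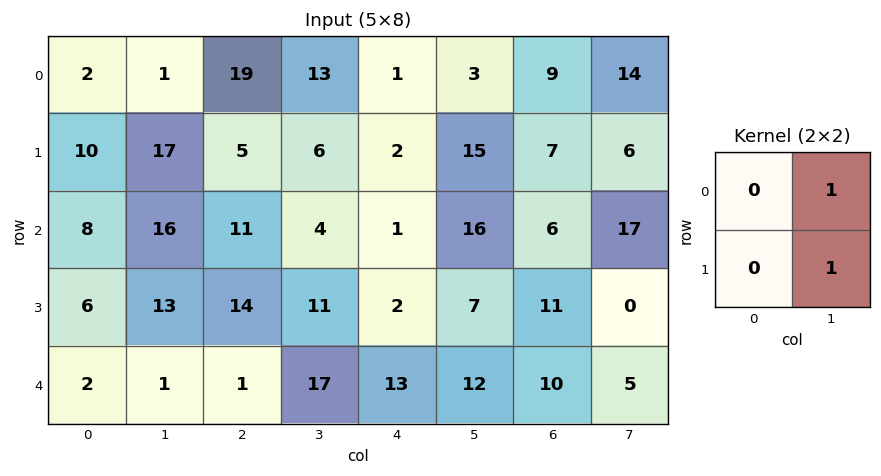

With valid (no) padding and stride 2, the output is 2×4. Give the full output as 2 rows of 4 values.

Output[0,0]: The receptive field on the input at this output position is [2 1 / 10 17]. Elementwise product with the kernel and sum: 1·1 + 17·1.
Output[0,1]: The receptive field on the input at this output position is [19 13 / 5 6]. Elementwise product with the kernel and sum: 13·1 + 6·1.

18 19 18 20
29 15 23 17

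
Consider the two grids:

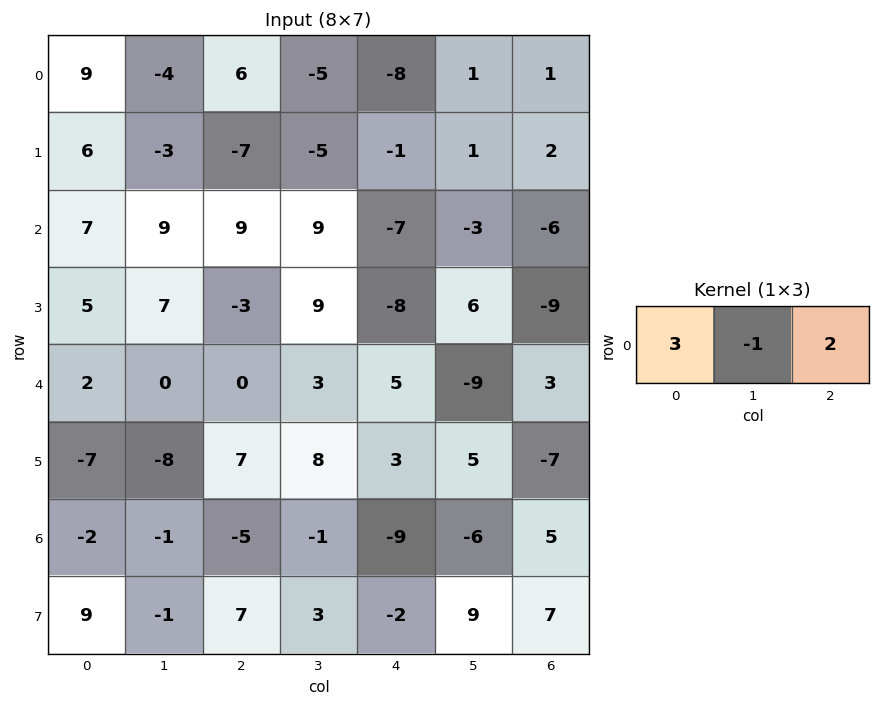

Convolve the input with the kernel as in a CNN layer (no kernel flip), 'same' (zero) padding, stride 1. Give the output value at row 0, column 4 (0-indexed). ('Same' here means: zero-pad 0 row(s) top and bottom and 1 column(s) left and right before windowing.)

The receptive field on the zero-padded input at this output position is [-5 -8 1]. Elementwise product with the kernel and sum: -5·3 + -8·-1 + 1·2.

-5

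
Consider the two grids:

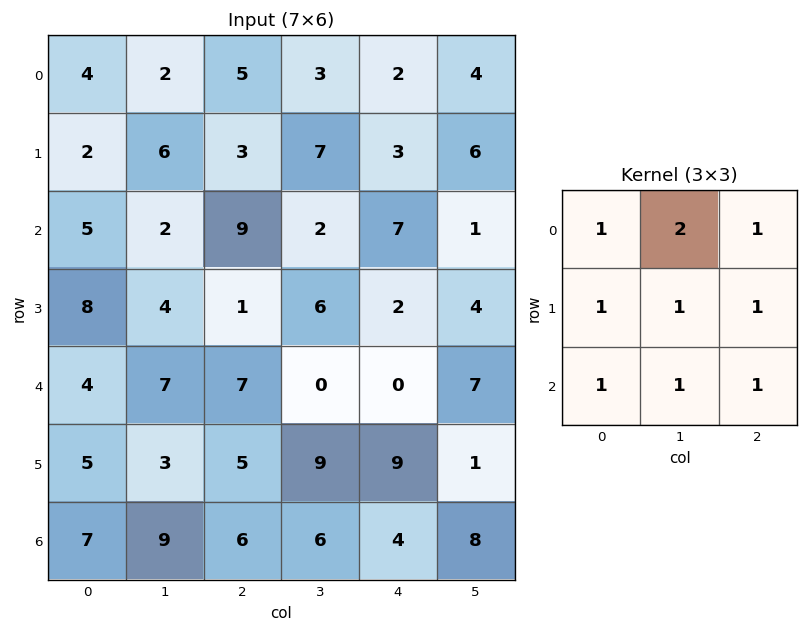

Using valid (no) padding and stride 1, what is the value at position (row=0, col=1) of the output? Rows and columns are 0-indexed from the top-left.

The receptive field on the input at this output position is [2 5 3 / 6 3 7 / 2 9 2]. Elementwise product with the kernel and sum: 2·1 + 5·2 + 3·1 + 6·1 + 3·1 + 7·1 + 2·1 + 9·1 + 2·1.

44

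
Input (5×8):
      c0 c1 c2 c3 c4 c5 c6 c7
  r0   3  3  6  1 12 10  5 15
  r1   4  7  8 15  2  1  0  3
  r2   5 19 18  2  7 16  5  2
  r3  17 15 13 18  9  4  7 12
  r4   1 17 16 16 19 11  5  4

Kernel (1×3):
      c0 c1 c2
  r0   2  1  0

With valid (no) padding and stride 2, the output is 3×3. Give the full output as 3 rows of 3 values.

9 13 34
29 38 30
19 48 49

Output[0,0]: The receptive field on the input at this output position is [3 3 6]. Elementwise product with the kernel and sum: 3·2 + 3·1.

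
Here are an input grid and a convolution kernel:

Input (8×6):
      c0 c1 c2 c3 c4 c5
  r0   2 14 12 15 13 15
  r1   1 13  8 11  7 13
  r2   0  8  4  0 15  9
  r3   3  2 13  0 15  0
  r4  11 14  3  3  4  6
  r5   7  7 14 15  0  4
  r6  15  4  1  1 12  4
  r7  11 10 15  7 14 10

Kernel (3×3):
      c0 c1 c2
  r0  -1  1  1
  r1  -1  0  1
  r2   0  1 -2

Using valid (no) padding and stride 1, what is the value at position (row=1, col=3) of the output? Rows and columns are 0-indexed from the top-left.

33

The receptive field on the input at this output position is [11 7 13 / 0 15 9 / 0 15 0]. Elementwise product with the kernel and sum: 11·-1 + 7·1 + 13·1 + 0·-1 + 9·1 + 15·1 + 0·-2.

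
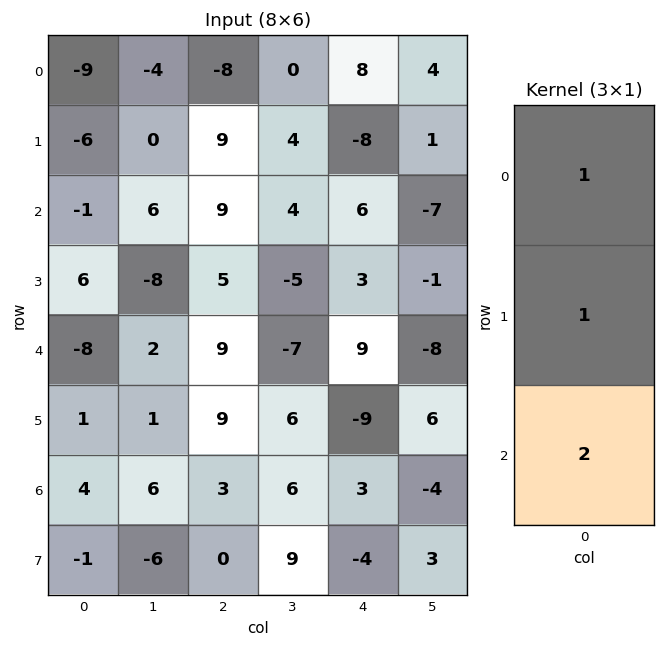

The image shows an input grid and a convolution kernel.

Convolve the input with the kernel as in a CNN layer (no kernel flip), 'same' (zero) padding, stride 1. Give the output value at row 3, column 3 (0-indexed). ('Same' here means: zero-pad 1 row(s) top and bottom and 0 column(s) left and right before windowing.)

-15

The receptive field on the zero-padded input at this output position is [4 / -5 / -7]. Elementwise product with the kernel and sum: 4·1 + -5·1 + -7·2.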